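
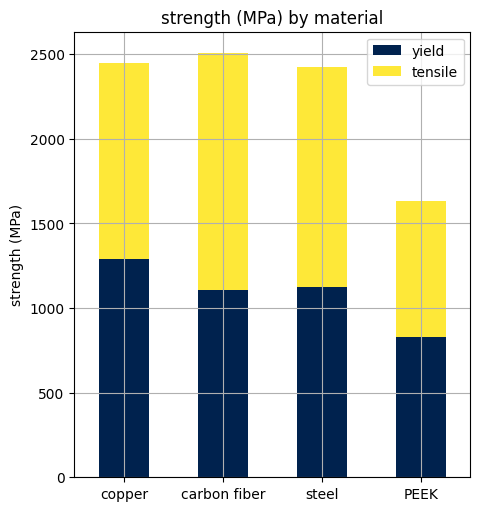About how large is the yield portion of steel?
yield top ≈ 1000, bottom ≈ 0; segment ≈ 1000.

≈ 1000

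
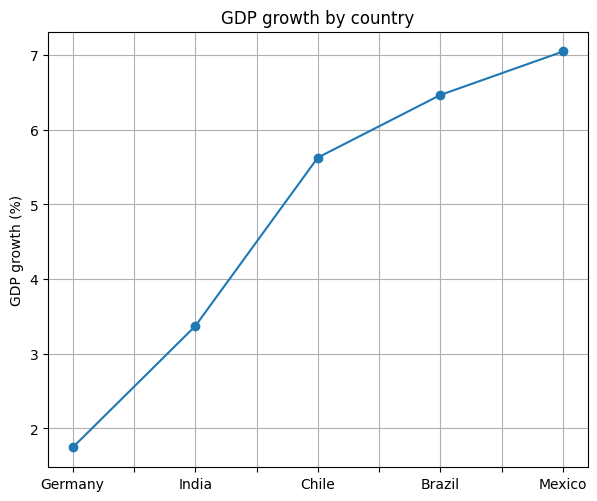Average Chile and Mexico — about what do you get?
≈ 6.25

(5.5 + 7.0) / 2 ≈ 6.25.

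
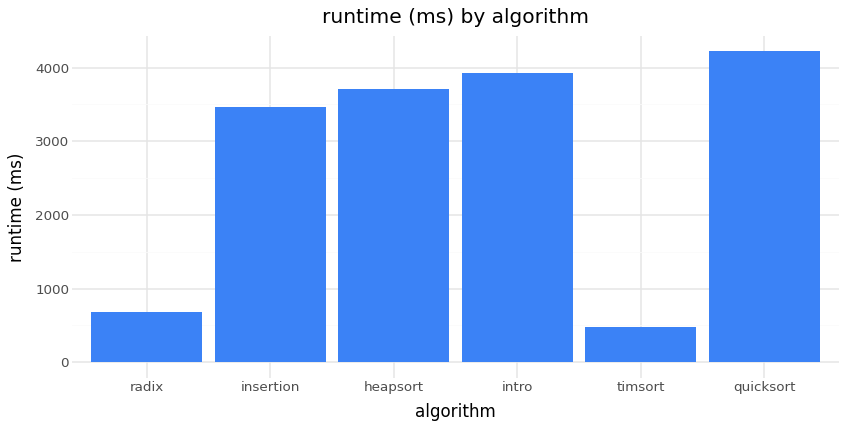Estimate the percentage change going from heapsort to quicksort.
≈ +14.3%

heapsort ≈ 3500, quicksort ≈ 4000; (4000 − 3500) / 3500 ≈ +14.3%.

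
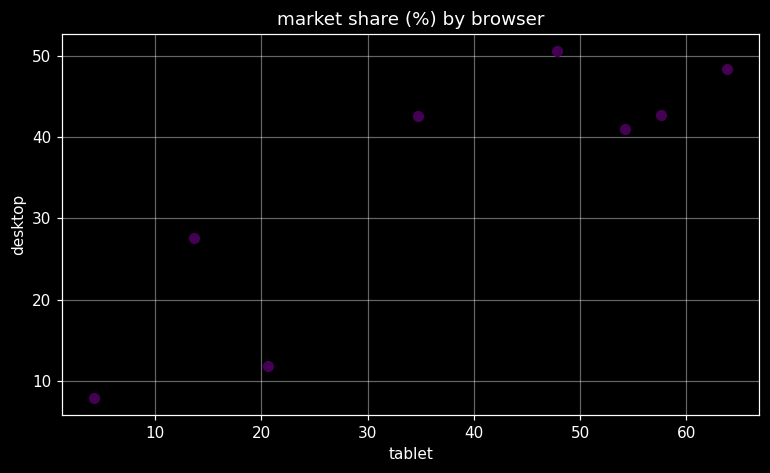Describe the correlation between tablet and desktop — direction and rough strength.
Points are positively correlated; strong (|r| ≈ 0.9).

positive, strong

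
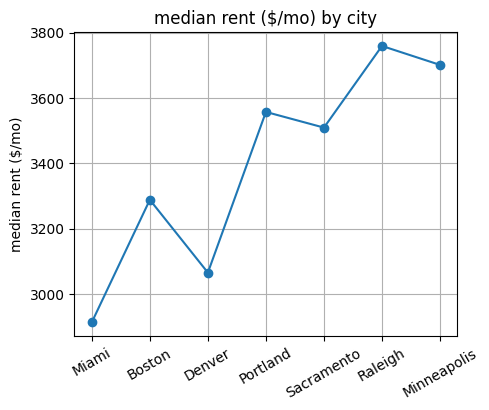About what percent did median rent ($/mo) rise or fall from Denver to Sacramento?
Denver ≈ 3100, Sacramento ≈ 3500; (3500 − 3100) / 3100 ≈ +12.9%.

≈ +12.9%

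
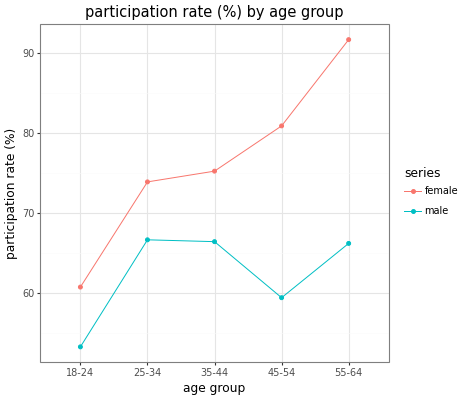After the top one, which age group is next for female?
45-54

Top 3 for female: 55-64 ≈ 90, 45-54 ≈ 80, 35-44 ≈ 75.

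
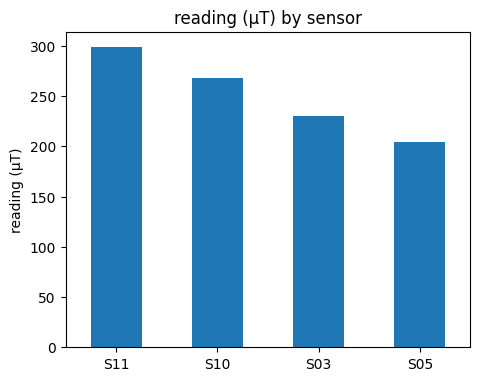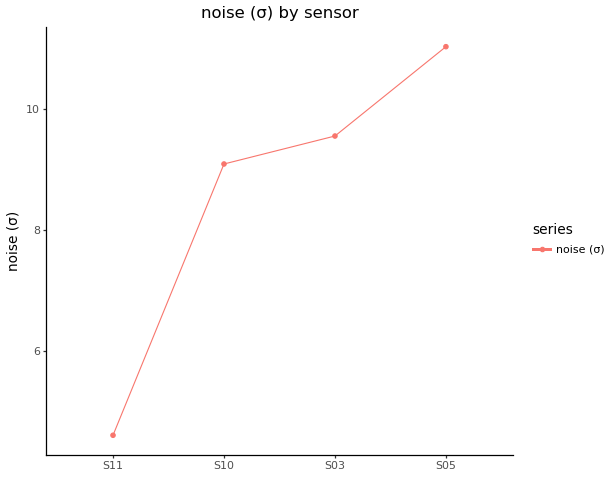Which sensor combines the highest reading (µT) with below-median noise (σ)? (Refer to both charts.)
S11

Chart 2 median noise (σ) ≈ 10; below-median sensors: S11, S10. Among those, S11 has the highest reading (µT) (≈ 300).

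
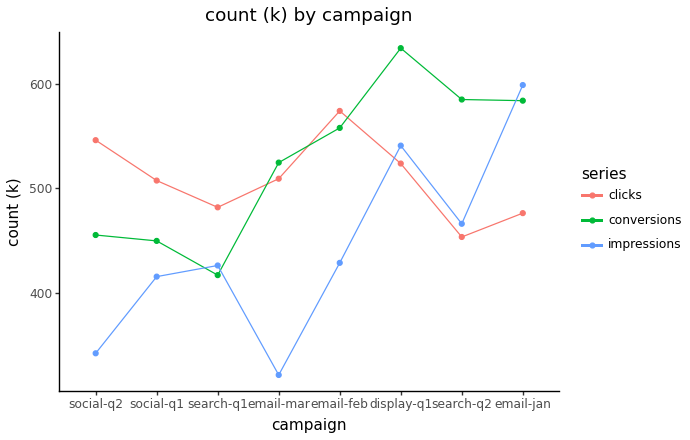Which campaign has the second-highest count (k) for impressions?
display-q1

Top 3 for impressions: email-jan ≈ 600, display-q1 ≈ 550, search-q2 ≈ 450.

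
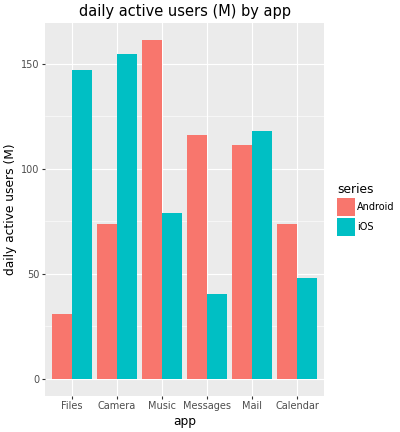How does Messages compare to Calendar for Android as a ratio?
≈ 1.5×

Messages ≈ 120, Calendar ≈ 80; 120/80 ≈ 1.5.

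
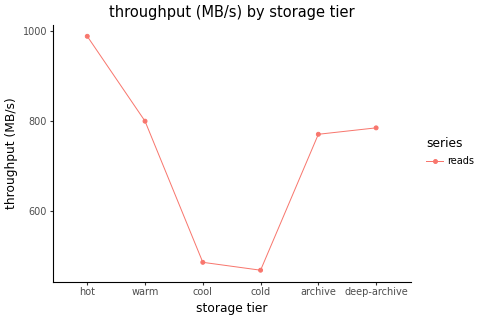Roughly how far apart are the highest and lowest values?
Max hot ≈ 1000, min cold ≈ 450; range ≈ 550.

≈ 550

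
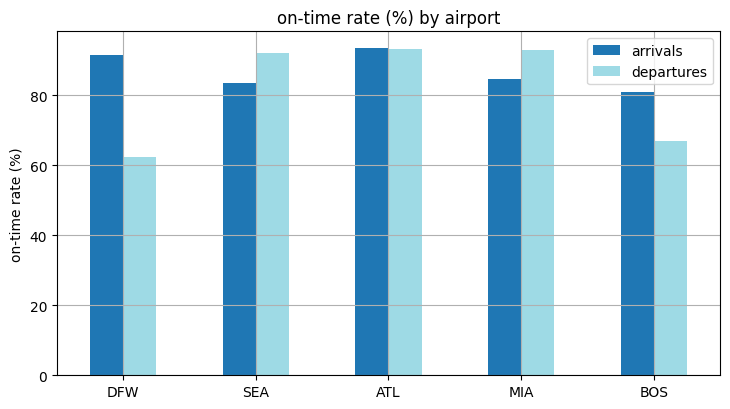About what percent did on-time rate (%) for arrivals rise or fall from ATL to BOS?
≈ -11.1%

ATL ≈ 90, BOS ≈ 80; (80 − 90) / 90 ≈ -11.1%.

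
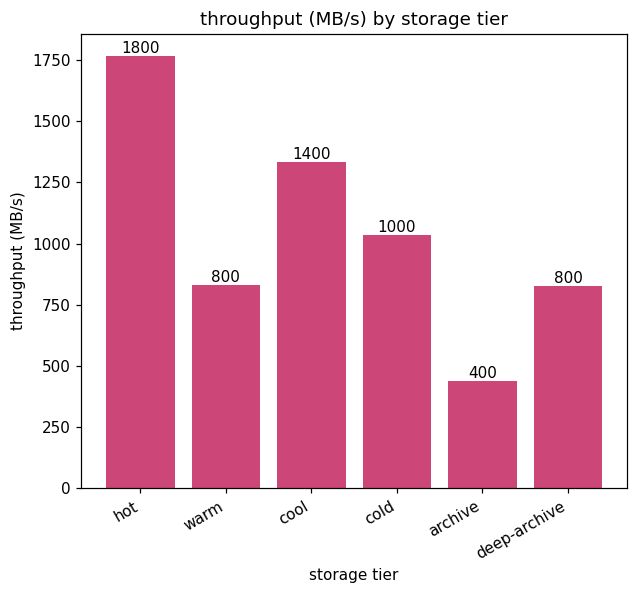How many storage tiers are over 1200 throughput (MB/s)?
Above 1200: hot, cool.

2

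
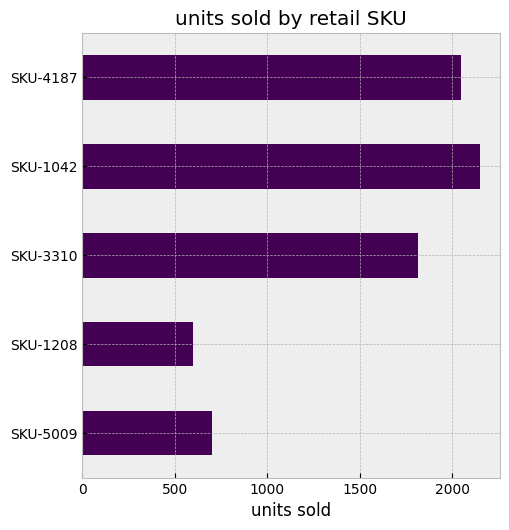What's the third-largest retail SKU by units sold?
Top 4: SKU-1042 ≈ 2200, SKU-4187 ≈ 2000, SKU-3310 ≈ 1800, SKU-5009 ≈ 600.

SKU-3310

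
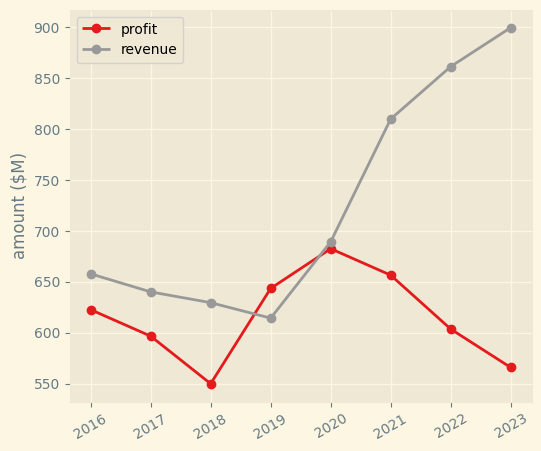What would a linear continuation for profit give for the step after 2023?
Last three: 650, 600, 550 → slope ≈ -50/step → next ≈ 500.

≈ 500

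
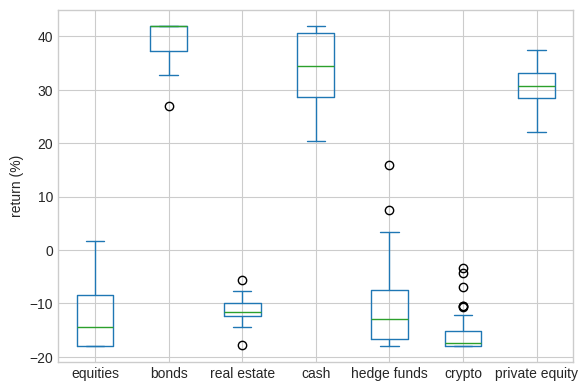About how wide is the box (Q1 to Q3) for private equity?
≈ 5

Q3 ≈ 35, Q1 ≈ 30; IQR ≈ 5.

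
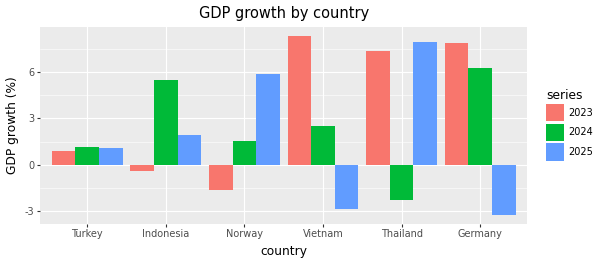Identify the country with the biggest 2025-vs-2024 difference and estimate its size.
Thailand, ≈ 10 %

Thailand: 2025 ≈ 8, 2024 ≈ -2 → gap ≈ 10. Next-largest (Germany) is only ≈ 9.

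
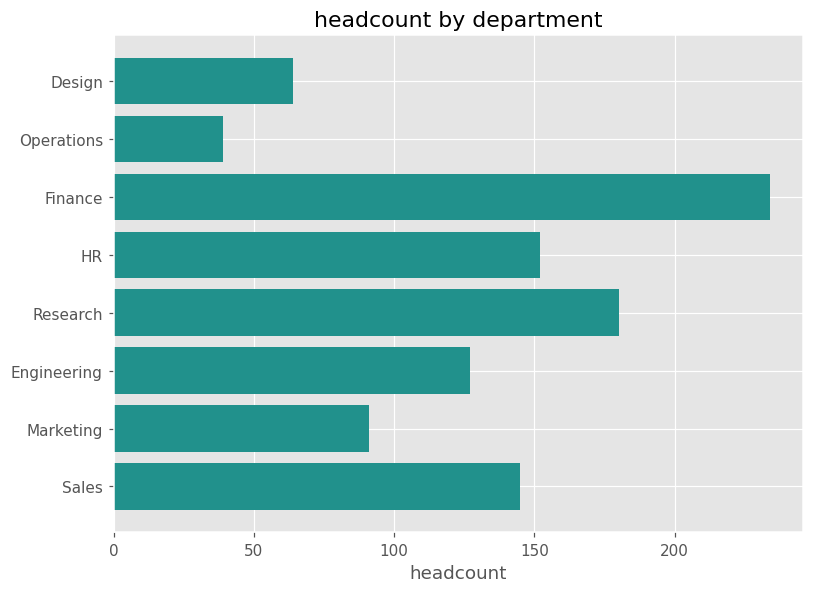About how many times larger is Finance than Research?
≈ 1.33×

Finance ≈ 240, Research ≈ 180; 240/180 ≈ 1.33.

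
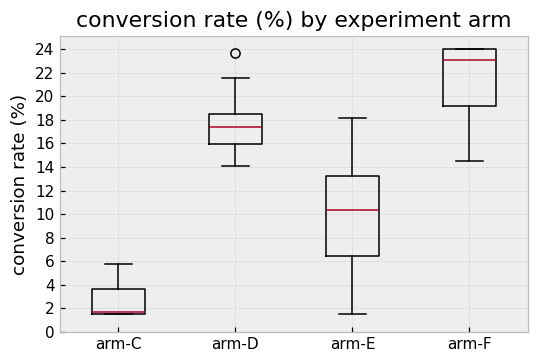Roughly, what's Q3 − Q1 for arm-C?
Q3 ≈ 4, Q1 ≈ 2; IQR ≈ 2.

≈ 2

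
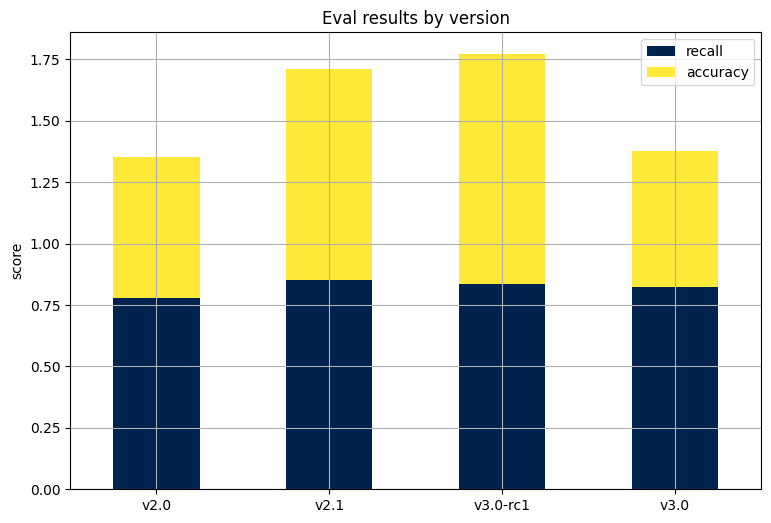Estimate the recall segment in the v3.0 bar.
recall top ≈ 0.8, bottom ≈ 0.0; segment ≈ 0.8.

≈ 0.8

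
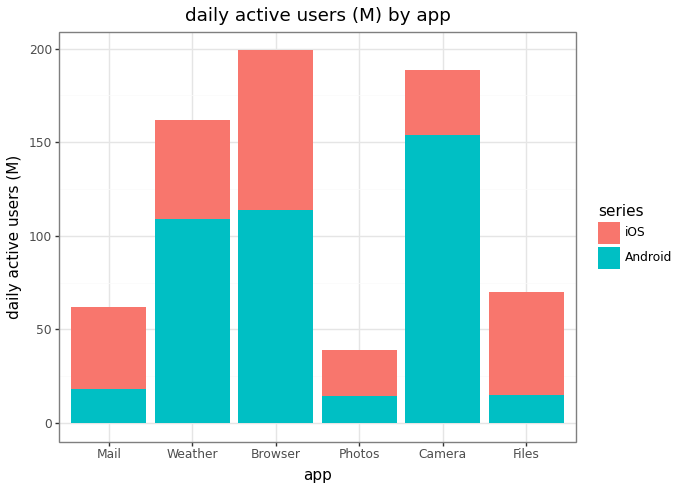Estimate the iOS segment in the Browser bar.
≈ 80

iOS top ≈ 200, bottom ≈ 120; segment ≈ 80.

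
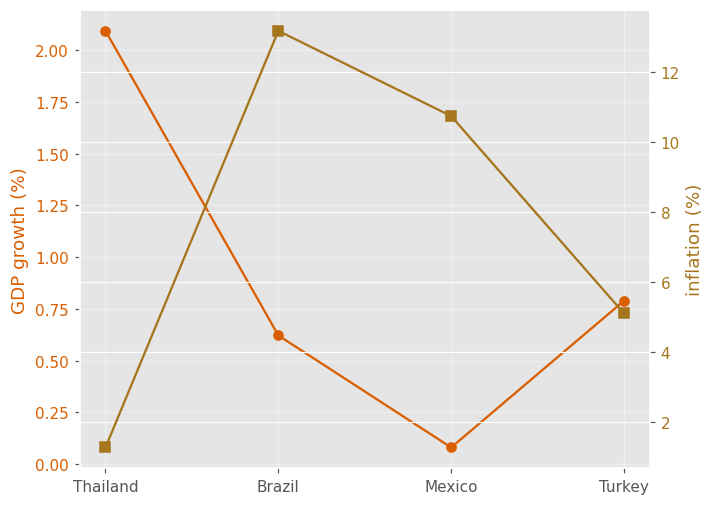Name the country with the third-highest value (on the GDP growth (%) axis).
Brazil

Top 4 (on the GDP growth (%) axis): Thailand ≈ 2.0, Turkey ≈ 0.8, Brazil ≈ 0.6, Mexico ≈ 0.0.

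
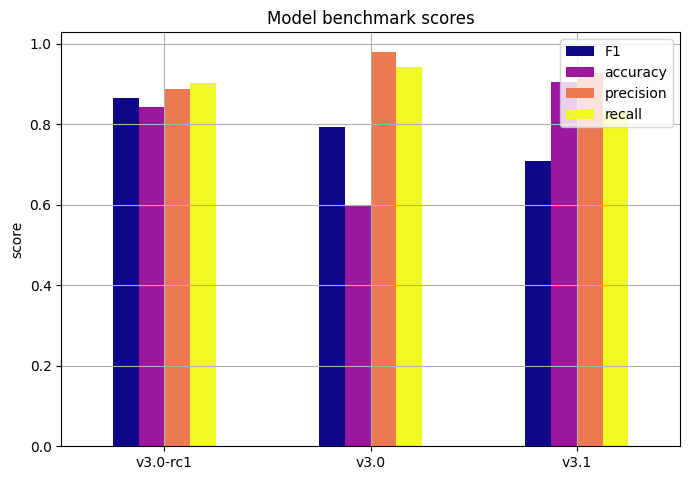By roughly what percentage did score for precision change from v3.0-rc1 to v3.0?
≈ +11.1%

v3.0-rc1 ≈ 0.9, v3.0 ≈ 1.0; (1.0 − 0.9) / 0.9 ≈ +11.1%.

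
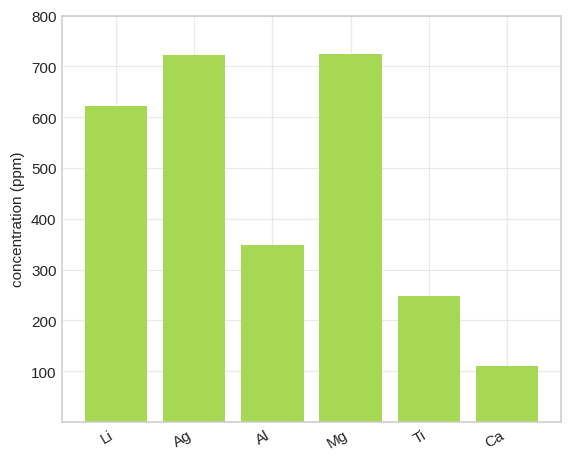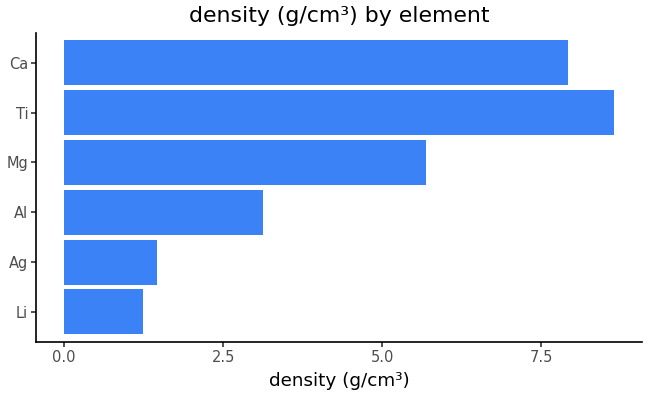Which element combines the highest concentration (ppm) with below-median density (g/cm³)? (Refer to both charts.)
Chart 2 median density (g/cm³) ≈ 4; below-median elements: Li, Ag, Al. Among those, Ag has the highest concentration (ppm) (≈ 700).

Ag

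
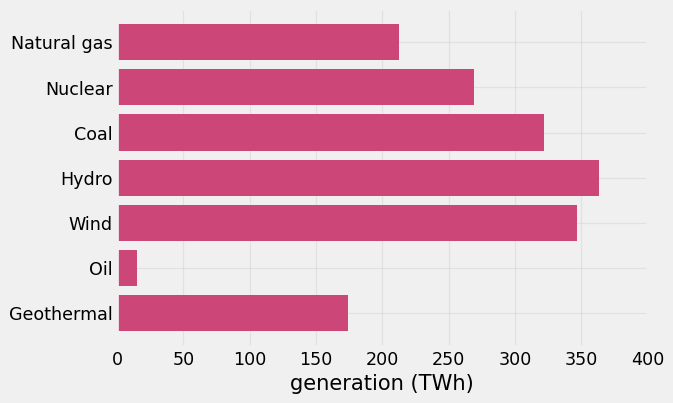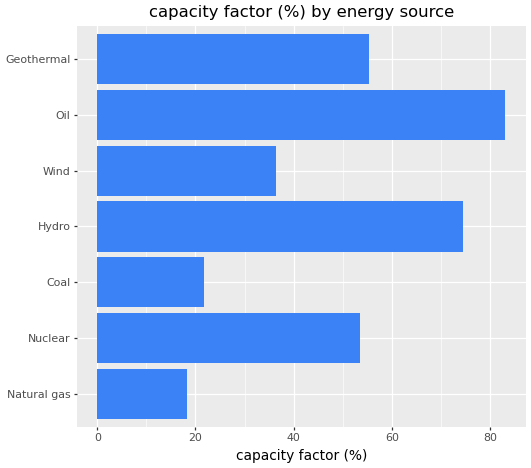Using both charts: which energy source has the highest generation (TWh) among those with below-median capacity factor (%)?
Wind

Chart 2 median capacity factor (%) ≈ 50; below-median energy sources: Natural gas, Coal, Wind. Among those, Wind has the highest generation (TWh) (≈ 350).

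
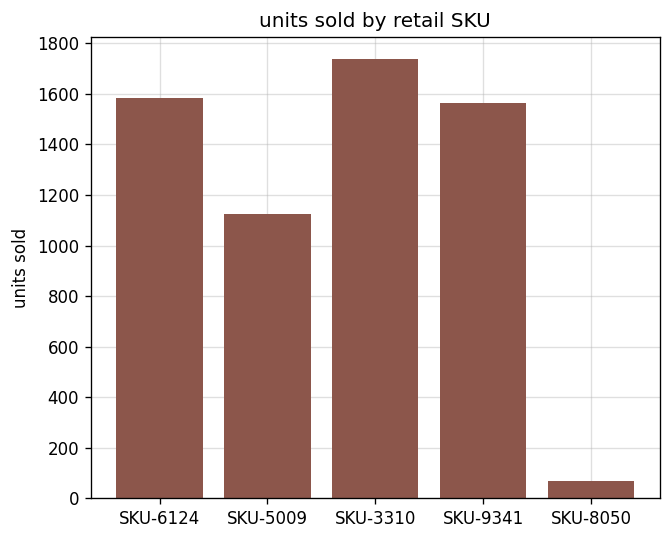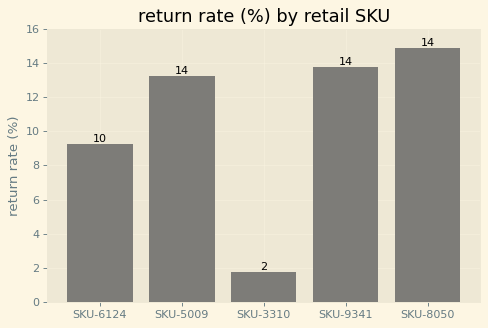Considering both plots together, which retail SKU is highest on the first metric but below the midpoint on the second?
Chart 2 median return rate (%) ≈ 14; below-median retail SKUs: SKU-6124, SKU-3310. Among those, SKU-3310 has the highest units sold (≈ 1800).

SKU-3310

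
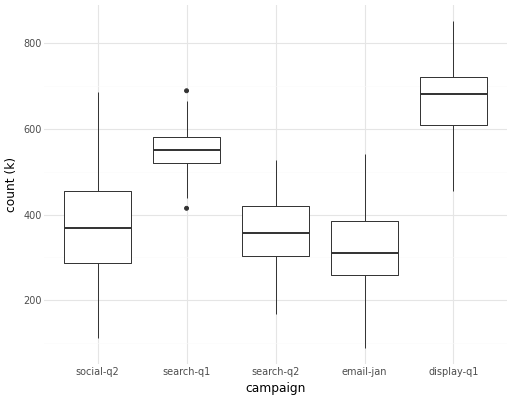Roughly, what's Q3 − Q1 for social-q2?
≈ 150

Q3 ≈ 450, Q1 ≈ 300; IQR ≈ 150.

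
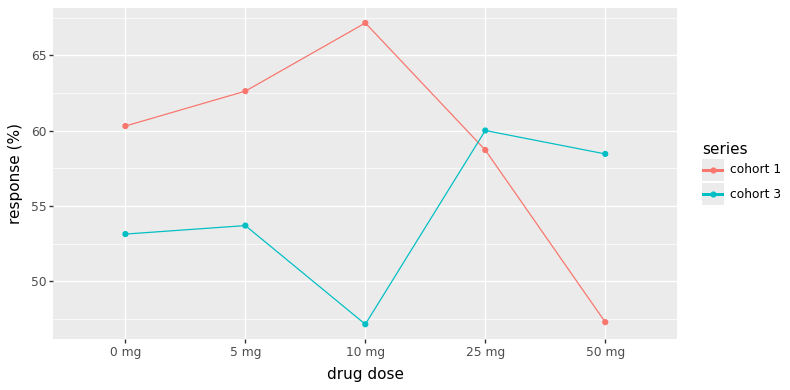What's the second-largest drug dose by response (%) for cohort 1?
5 mg

Top 3 for cohort 1: 10 mg ≈ 68, 5 mg ≈ 62, 0 mg ≈ 60.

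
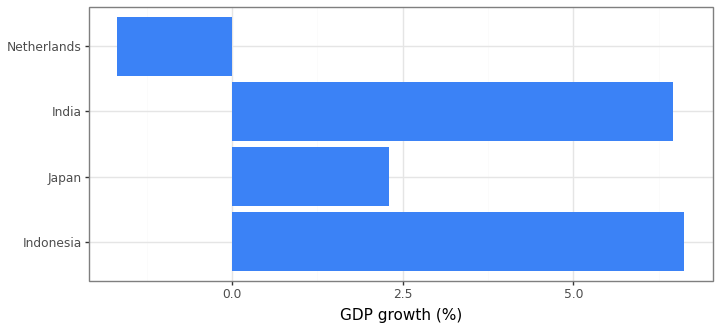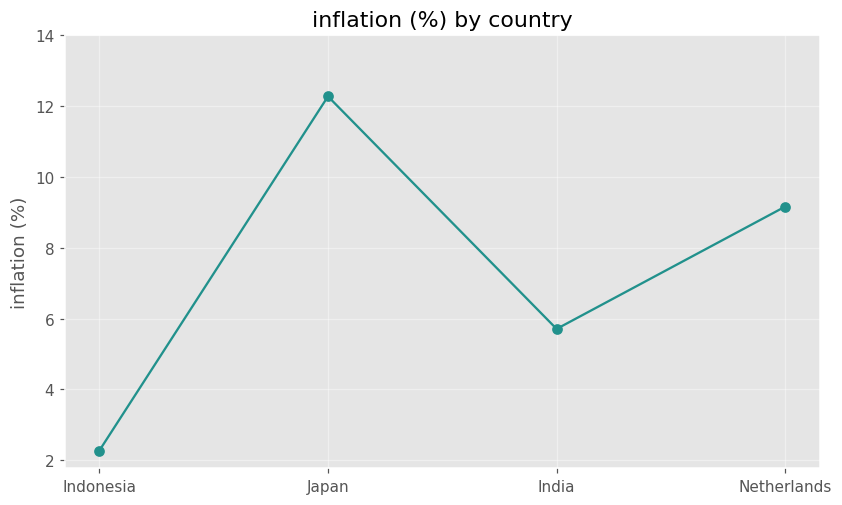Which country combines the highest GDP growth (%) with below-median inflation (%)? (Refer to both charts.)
Indonesia

Chart 2 median inflation (%) ≈ 8; below-median countries: Indonesia, India. Among those, Indonesia has the highest GDP growth (%) (≈ 7).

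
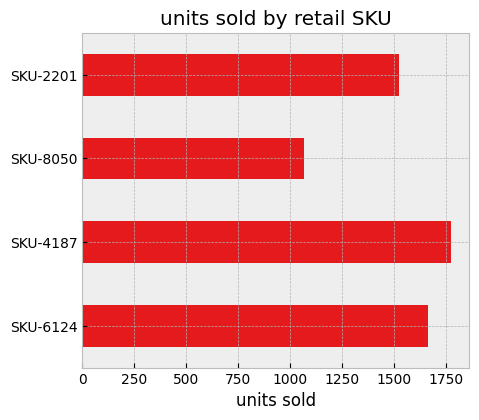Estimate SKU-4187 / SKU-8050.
≈ 1.8×

SKU-4187 ≈ 1800, SKU-8050 ≈ 1000; 1800/1000 ≈ 1.8.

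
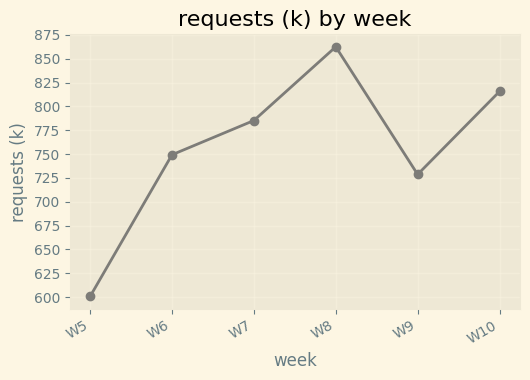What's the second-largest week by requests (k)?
Top 3: W8 ≈ 850, W10 ≈ 825, W7 ≈ 775.

W10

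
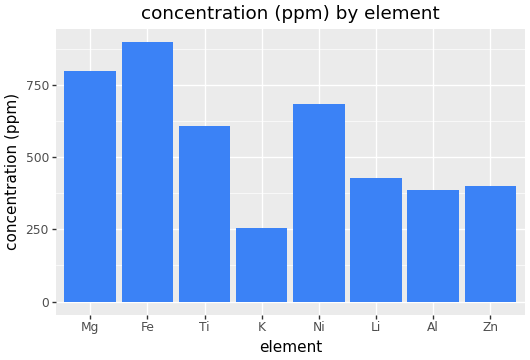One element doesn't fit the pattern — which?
Fe

Fe ≈ 900; the rest sit between ≈ 300 and ≈ 800.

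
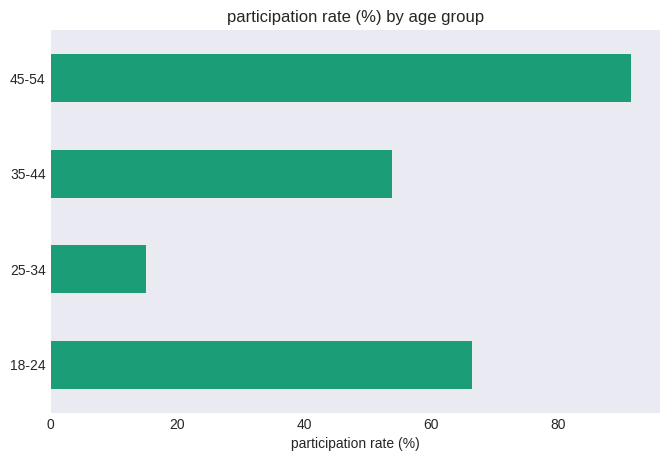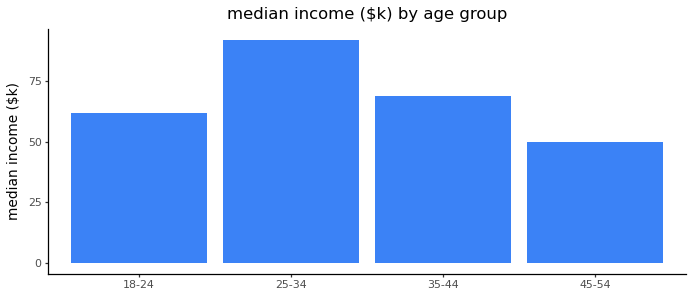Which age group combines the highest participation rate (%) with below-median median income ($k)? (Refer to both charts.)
Chart 2 median median income ($k) ≈ 70; below-median age groups: 18-24, 45-54. Among those, 45-54 has the highest participation rate (%) (≈ 90).

45-54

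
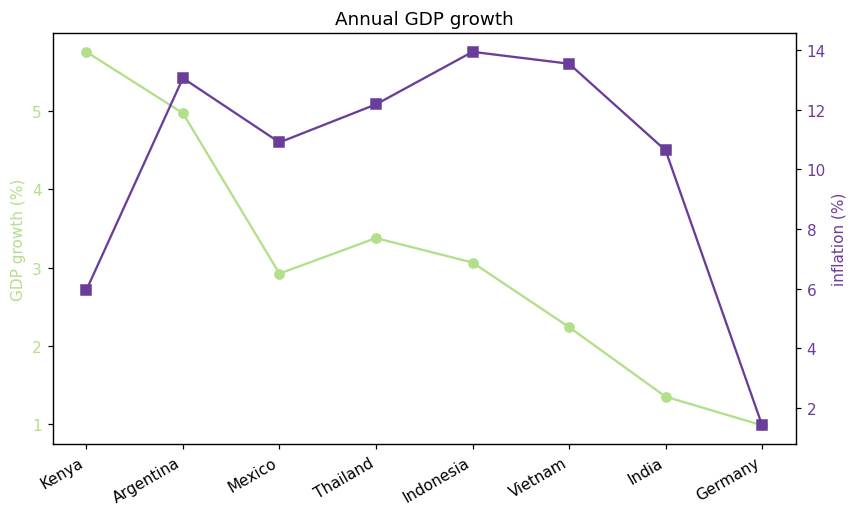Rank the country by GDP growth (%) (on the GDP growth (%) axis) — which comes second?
Top 3 (on the GDP growth (%) axis): Kenya ≈ 6.0, Argentina ≈ 5.0, Thailand ≈ 3.5.

Argentina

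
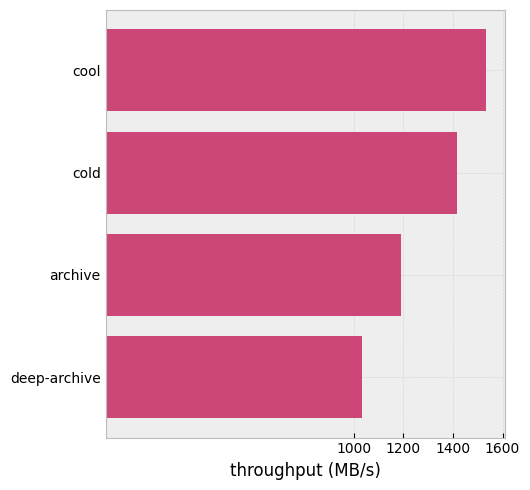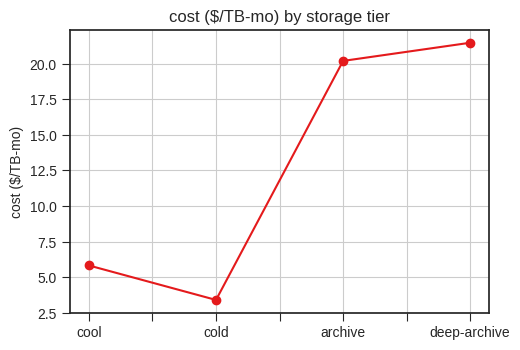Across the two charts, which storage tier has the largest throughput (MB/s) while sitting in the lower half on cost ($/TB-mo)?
Chart 2 median cost ($/TB-mo) ≈ 14; below-median storage tiers: cool, cold. Among those, cool has the highest throughput (MB/s) (≈ 1600).

cool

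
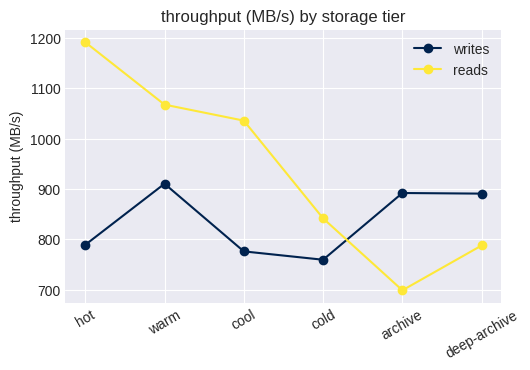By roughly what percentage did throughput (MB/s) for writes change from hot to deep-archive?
≈ +12.5%

hot ≈ 800, deep-archive ≈ 900; (900 − 800) / 800 ≈ +12.5%.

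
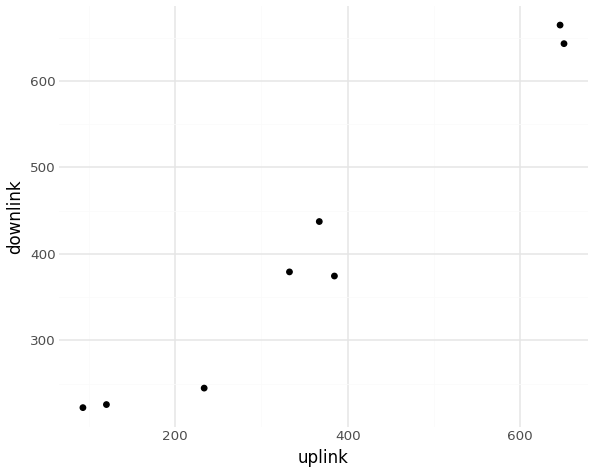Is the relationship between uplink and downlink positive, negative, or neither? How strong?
positive, strong

Points are positively correlated; strong (|r| ≈ 1.0).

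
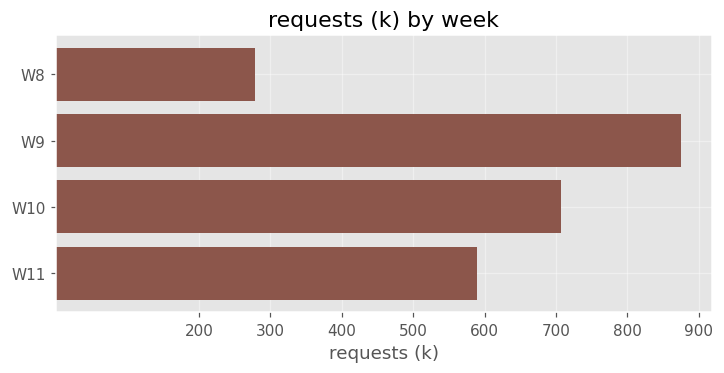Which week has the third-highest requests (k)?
W11

Top 4: W9 ≈ 900, W10 ≈ 700, W11 ≈ 600, W8 ≈ 300.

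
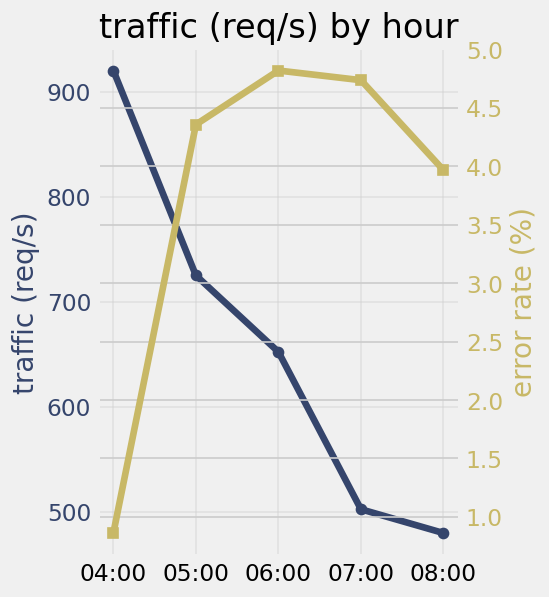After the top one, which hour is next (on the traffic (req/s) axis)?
Top 3 (on the traffic (req/s) axis): 04:00 ≈ 900, 05:00 ≈ 750, 06:00 ≈ 650.

05:00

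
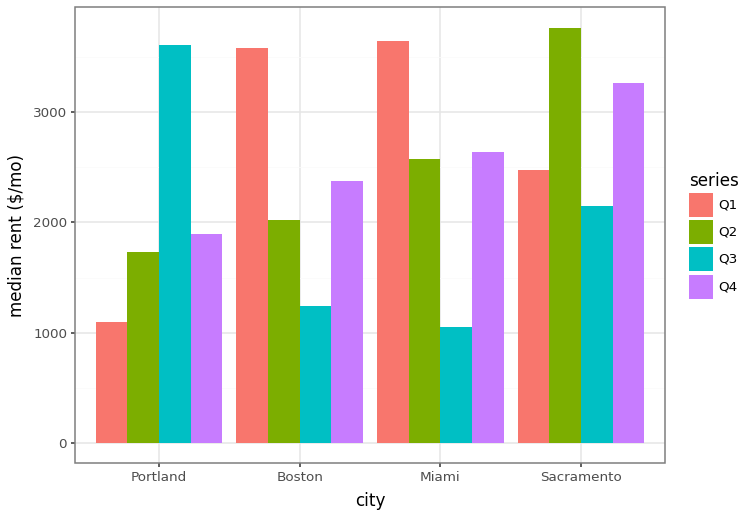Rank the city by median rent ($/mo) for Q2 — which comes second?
Top 3 for Q2: Sacramento ≈ 4000, Miami ≈ 2500, Boston ≈ 2000.

Miami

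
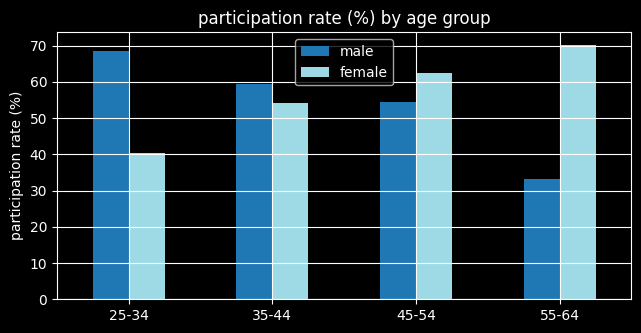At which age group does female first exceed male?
35-44: female ≈ 50 vs male ≈ 60 (not yet); 45-54: female ≈ 60 vs male ≈ 50 (first crossover).

45-54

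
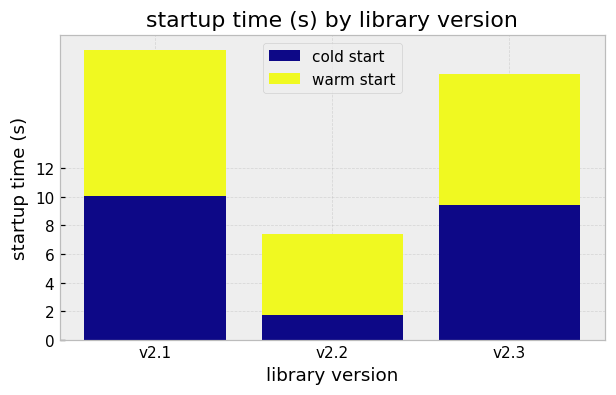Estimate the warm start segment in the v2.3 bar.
warm start top ≈ 18, bottom ≈ 10; segment ≈ 8.

≈ 8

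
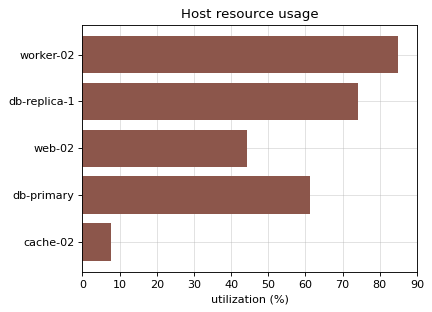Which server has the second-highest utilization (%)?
Top 3: worker-02 ≈ 80, db-replica-1 ≈ 70, db-primary ≈ 60.

db-replica-1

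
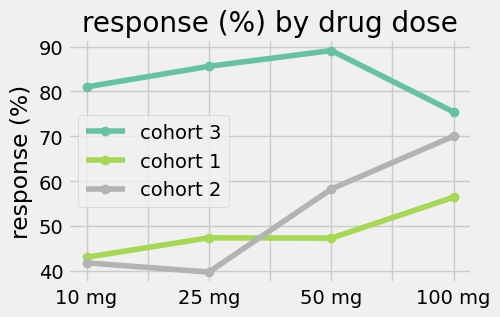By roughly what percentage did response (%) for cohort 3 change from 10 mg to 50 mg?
10 mg ≈ 80, 50 mg ≈ 90; (90 − 80) / 80 ≈ +12.5%.

≈ +12.5%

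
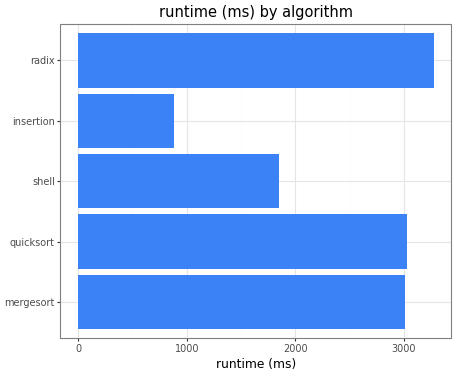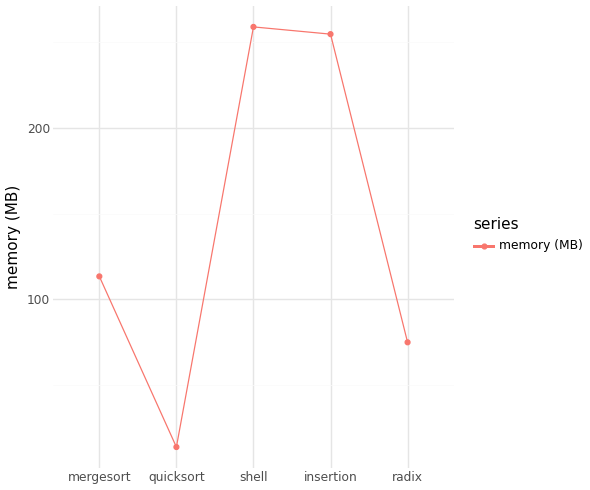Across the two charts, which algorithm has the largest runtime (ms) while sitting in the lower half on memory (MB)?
radix

Chart 2 median memory (MB) ≈ 125; below-median algorithms: quicksort, radix. Among those, radix has the highest runtime (ms) (≈ 3500).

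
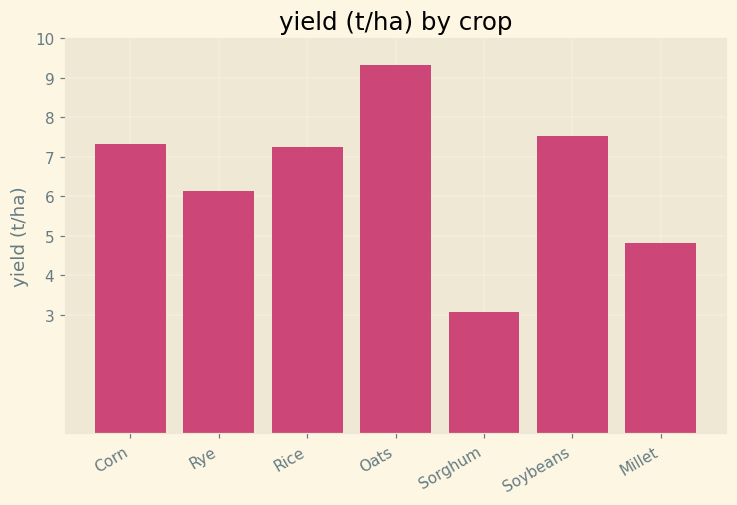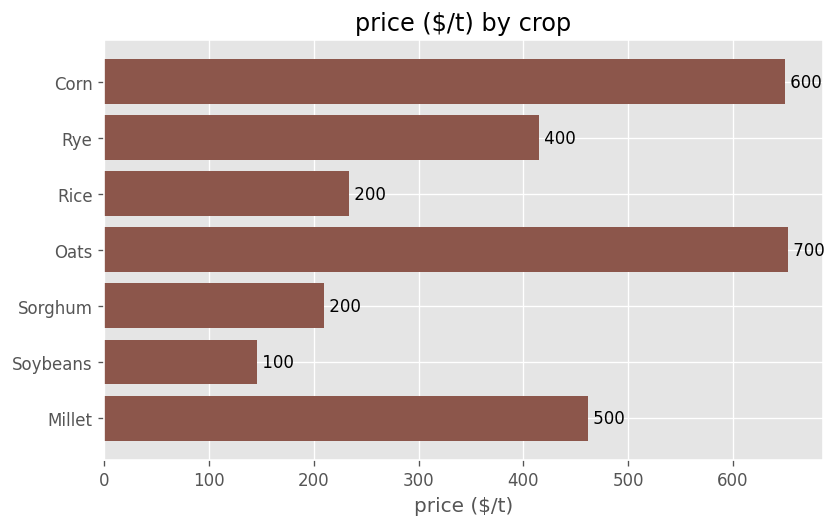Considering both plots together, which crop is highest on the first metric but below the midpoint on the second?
Chart 2 median price ($/t) ≈ 400; below-median crops: Rice, Sorghum, Soybeans. Among those, Soybeans has the highest yield (t/ha) (≈ 8).

Soybeans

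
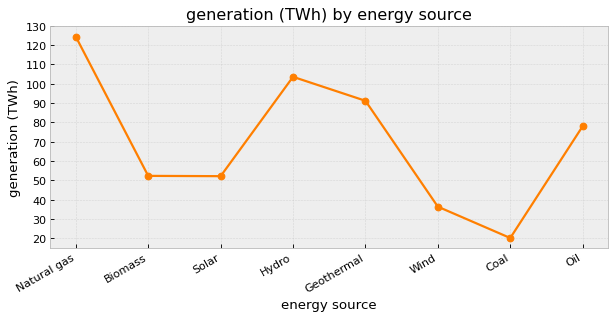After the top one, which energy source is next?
Top 3: Natural gas ≈ 120, Hydro ≈ 100, Geothermal ≈ 90.

Hydro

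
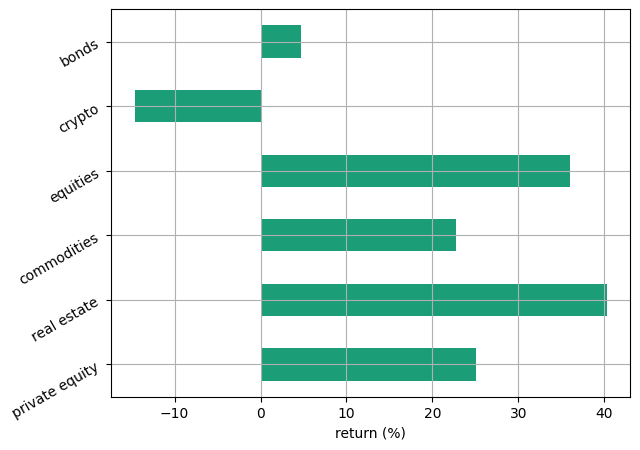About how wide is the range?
Max real estate ≈ 40, min crypto ≈ -15; range ≈ 55.

≈ 55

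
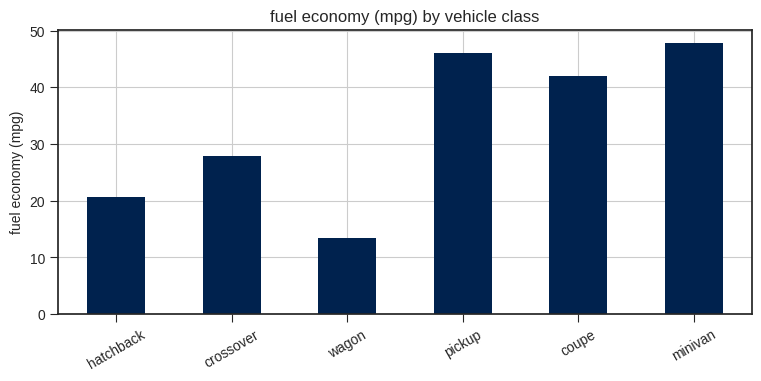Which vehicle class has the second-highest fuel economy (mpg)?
pickup

Top 3: minivan ≈ 50, pickup ≈ 45, coupe ≈ 40.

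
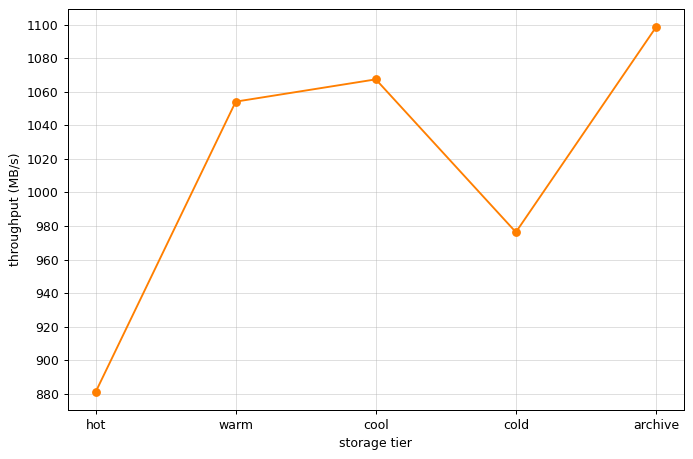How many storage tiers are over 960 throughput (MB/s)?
Above 960: warm, cool, cold, archive.

4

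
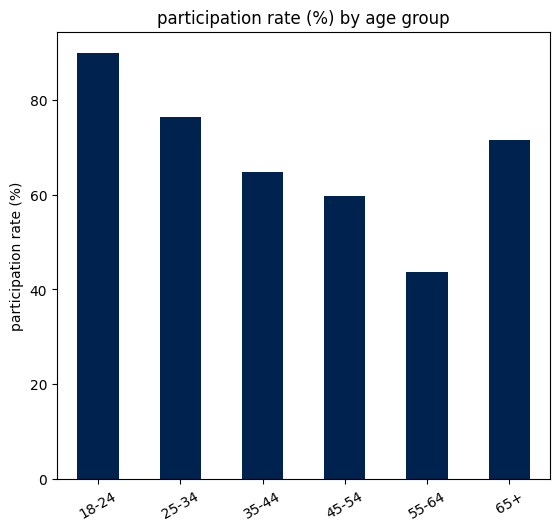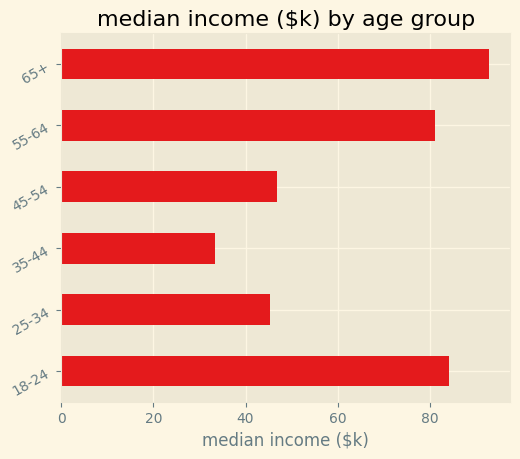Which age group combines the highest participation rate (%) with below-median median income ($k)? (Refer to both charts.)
Chart 2 median median income ($k) ≈ 60; below-median age groups: 25-34, 35-44, 45-54. Among those, 25-34 has the highest participation rate (%) (≈ 80).

25-34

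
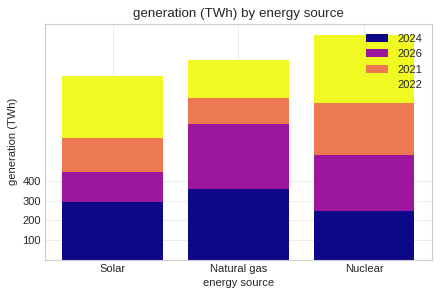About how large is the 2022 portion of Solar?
2022 top ≈ 900, bottom ≈ 600; segment ≈ 300.

≈ 300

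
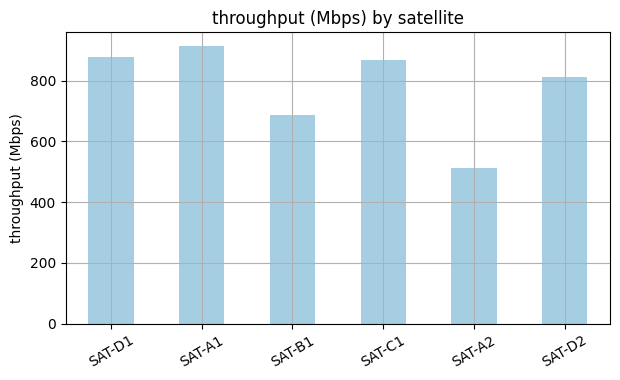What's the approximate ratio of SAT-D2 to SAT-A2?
≈ 1.6×

SAT-D2 ≈ 800, SAT-A2 ≈ 500; 800/500 ≈ 1.6.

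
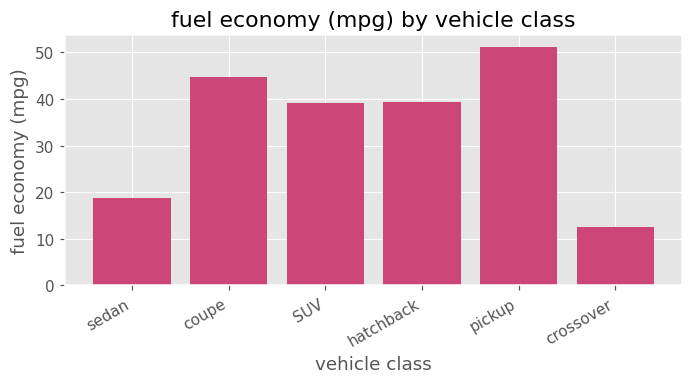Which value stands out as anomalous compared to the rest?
crossover

crossover ≈ 10; the rest sit between ≈ 20 and ≈ 50.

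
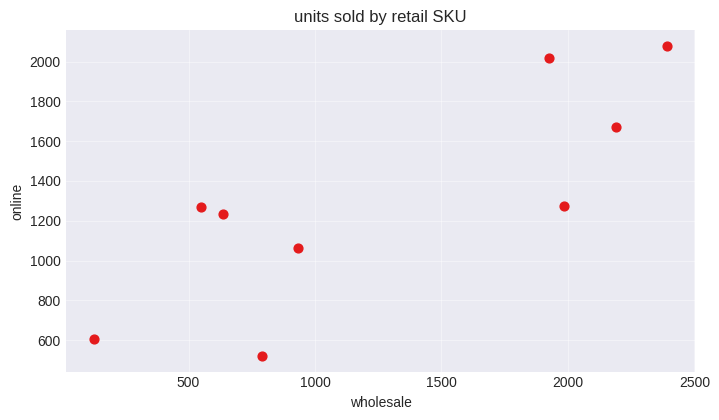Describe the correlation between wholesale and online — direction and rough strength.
Points are positively correlated; strong (|r| ≈ 0.8).

positive, strong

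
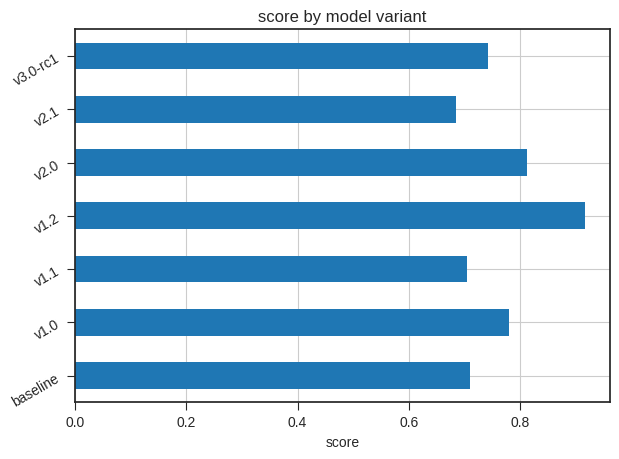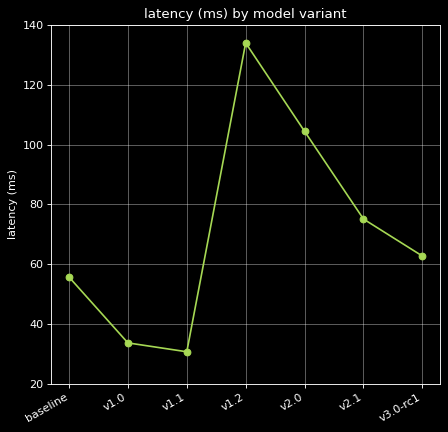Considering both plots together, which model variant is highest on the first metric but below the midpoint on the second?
v1.0

Chart 2 median latency (ms) ≈ 60; below-median model variants: baseline, v1.0, v1.1. Among those, v1.0 has the highest score (≈ 0.8).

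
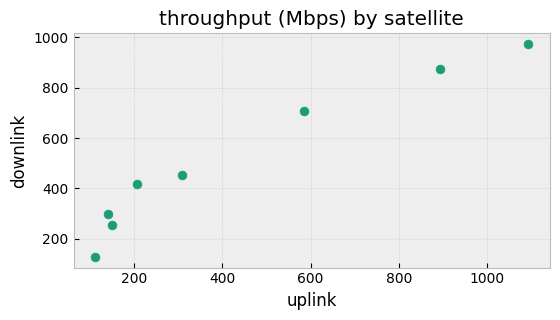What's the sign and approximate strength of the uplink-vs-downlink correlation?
positive, strong

Points are positively correlated; strong (|r| ≈ 1.0).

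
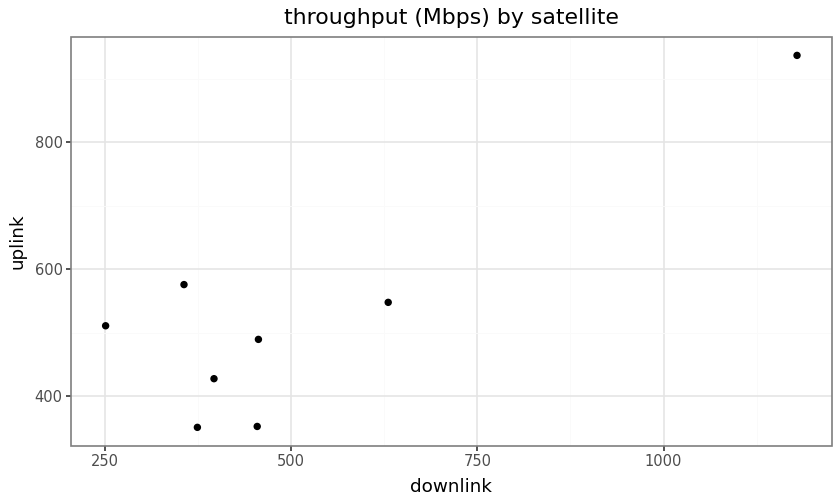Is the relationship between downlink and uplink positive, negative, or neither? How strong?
positive, strong

Points are positively correlated; strong (|r| ≈ 0.8).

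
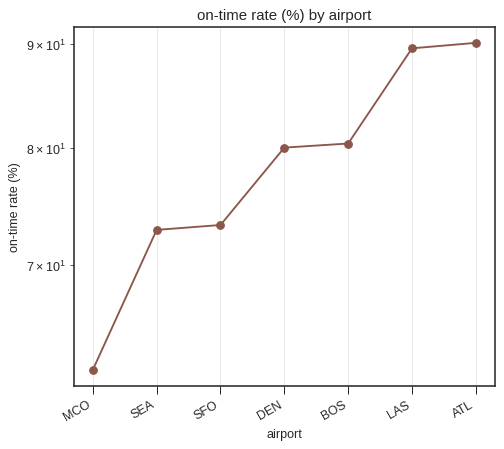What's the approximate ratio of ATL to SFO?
ATL ≈ 90, SFO ≈ 75; 90/75 ≈ 1.2.

≈ 1.2×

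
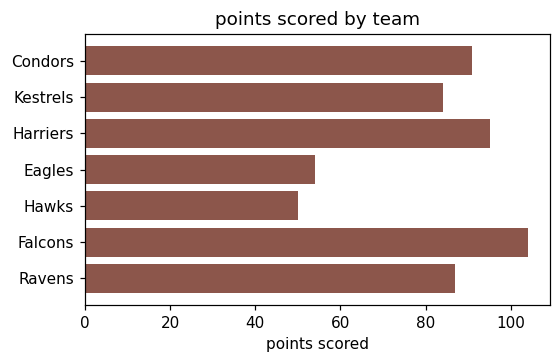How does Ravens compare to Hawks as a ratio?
≈ 1.8×

Ravens ≈ 90, Hawks ≈ 50; 90/50 ≈ 1.8.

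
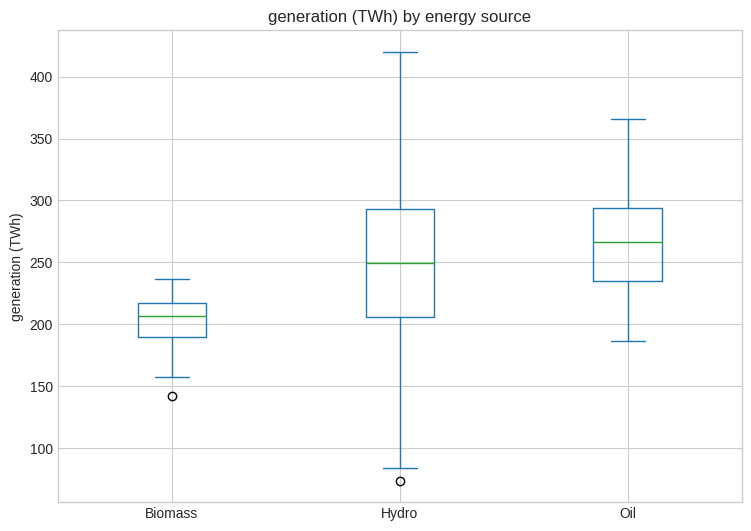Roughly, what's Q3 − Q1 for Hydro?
Q3 ≈ 290, Q1 ≈ 210; IQR ≈ 80.

≈ 80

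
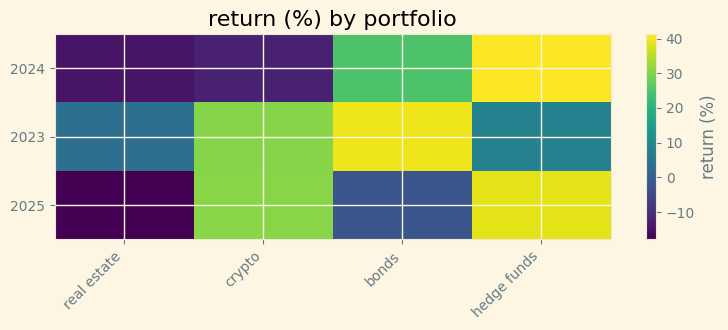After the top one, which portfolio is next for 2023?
crypto

Top 3 for 2023: bonds ≈ 40, crypto ≈ 30, hedge funds ≈ 10.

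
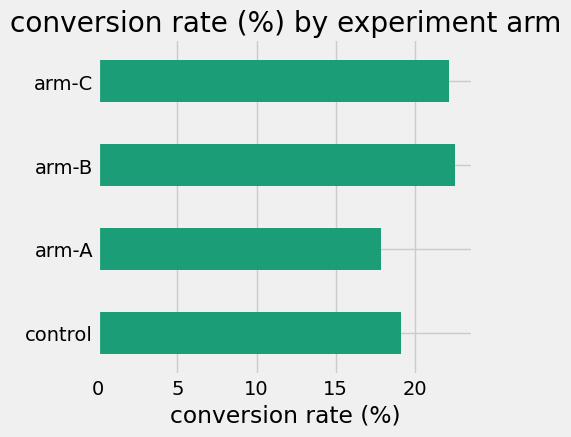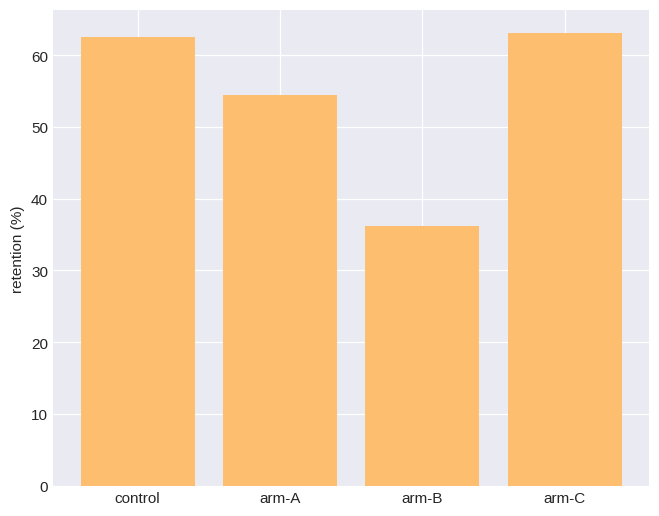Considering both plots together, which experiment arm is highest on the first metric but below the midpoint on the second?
arm-B

Chart 2 median retention (%) ≈ 60; below-median experiment arms: arm-A, arm-B. Among those, arm-B has the highest conversion rate (%) (≈ 25).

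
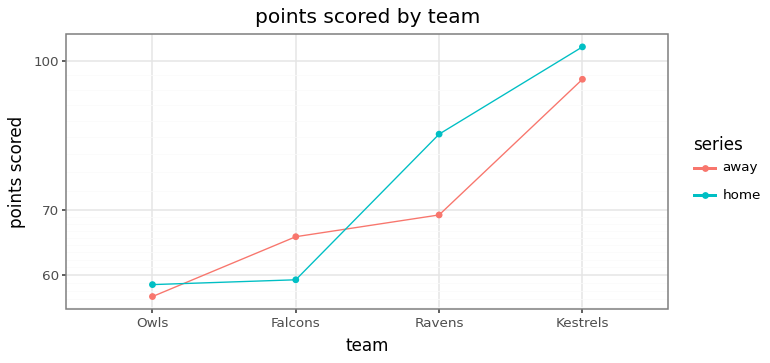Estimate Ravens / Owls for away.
≈ 1.27×

Ravens ≈ 70, Owls ≈ 55; 70/55 ≈ 1.27.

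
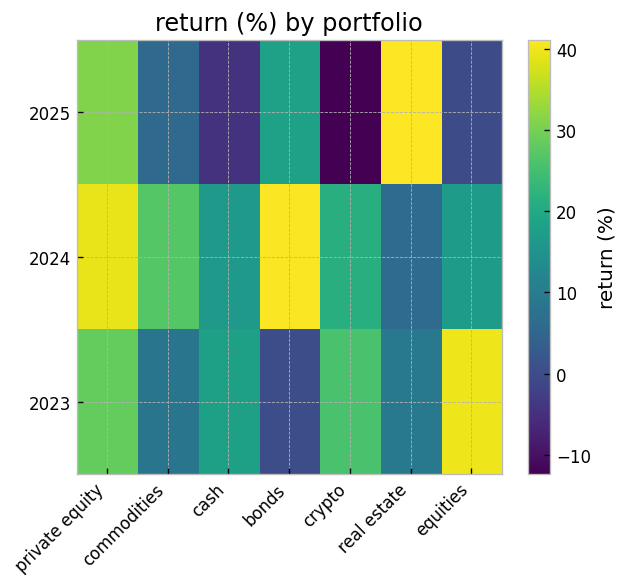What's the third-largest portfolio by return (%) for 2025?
bonds

Top 4 for 2025: real estate ≈ 40, private equity ≈ 30, bonds ≈ 20, commodities ≈ 5.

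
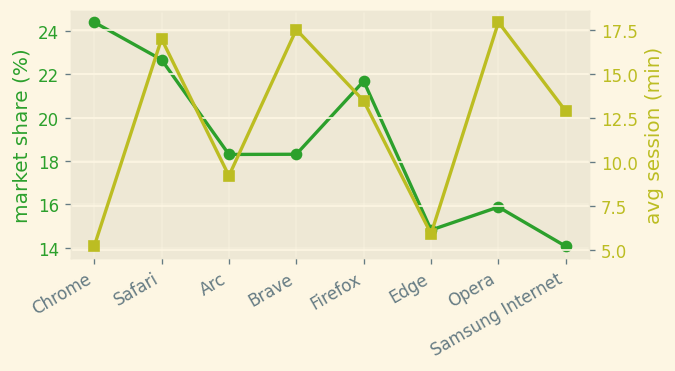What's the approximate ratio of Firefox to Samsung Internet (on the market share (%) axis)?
Firefox ≈ 22, Samsung Internet ≈ 14; 22/14 ≈ 1.57.

≈ 1.57×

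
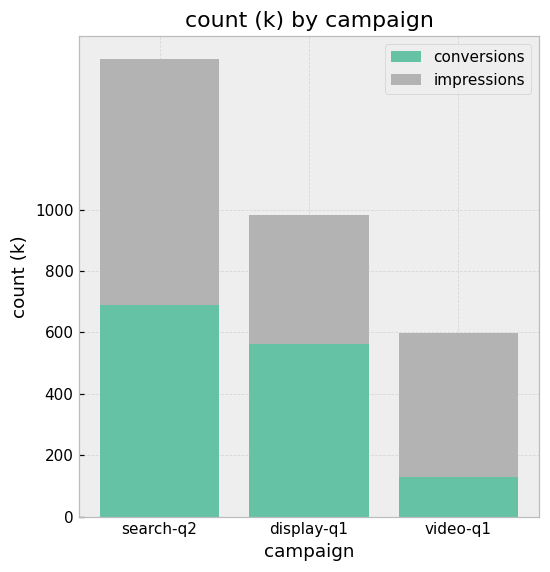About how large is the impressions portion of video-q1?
impressions top ≈ 600, bottom ≈ 200; segment ≈ 400.

≈ 400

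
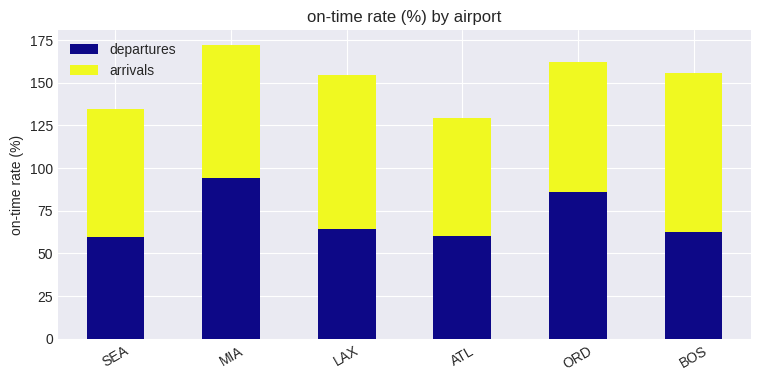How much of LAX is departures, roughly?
departures top ≈ 60, bottom ≈ 0; segment ≈ 60.

≈ 60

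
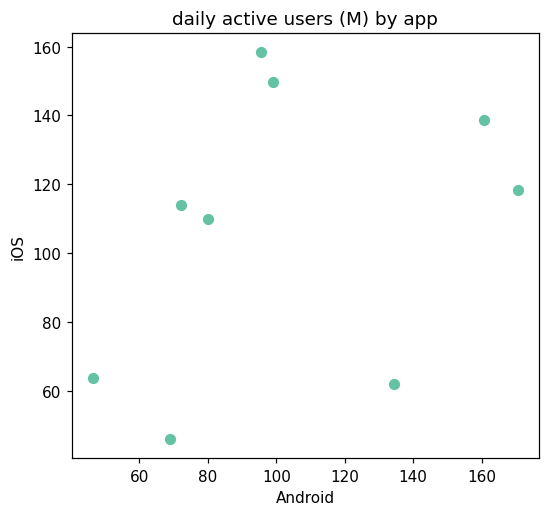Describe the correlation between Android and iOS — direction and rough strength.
Points are positively correlated; weak (|r| ≈ 0.3).

positive, weak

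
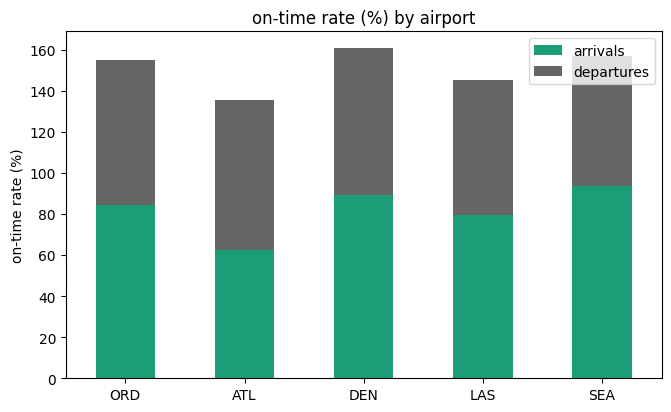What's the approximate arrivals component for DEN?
≈ 80

arrivals top ≈ 80, bottom ≈ 0; segment ≈ 80.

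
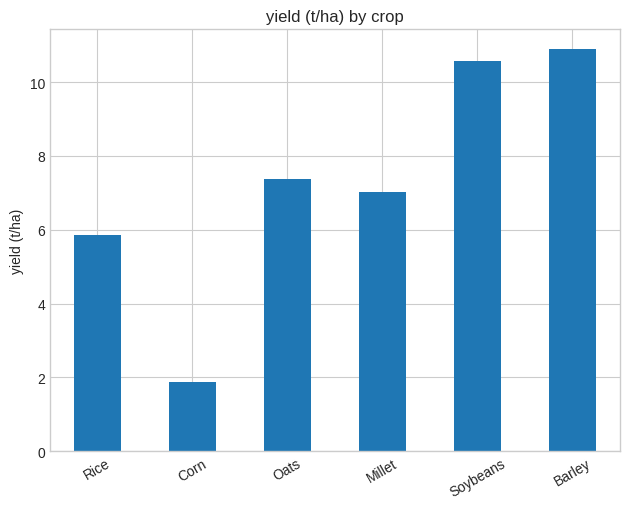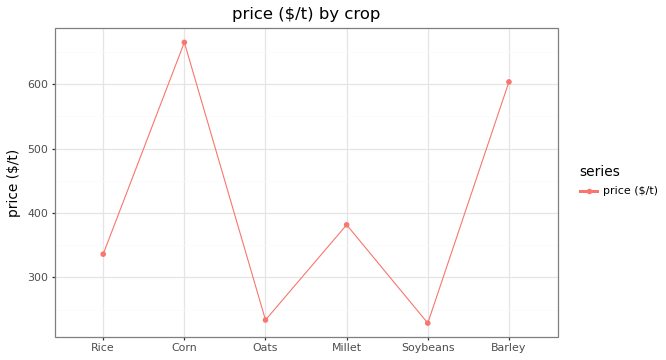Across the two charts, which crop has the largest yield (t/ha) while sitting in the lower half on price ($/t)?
Soybeans

Chart 2 median price ($/t) ≈ 400; below-median crops: Rice, Oats, Soybeans. Among those, Soybeans has the highest yield (t/ha) (≈ 11).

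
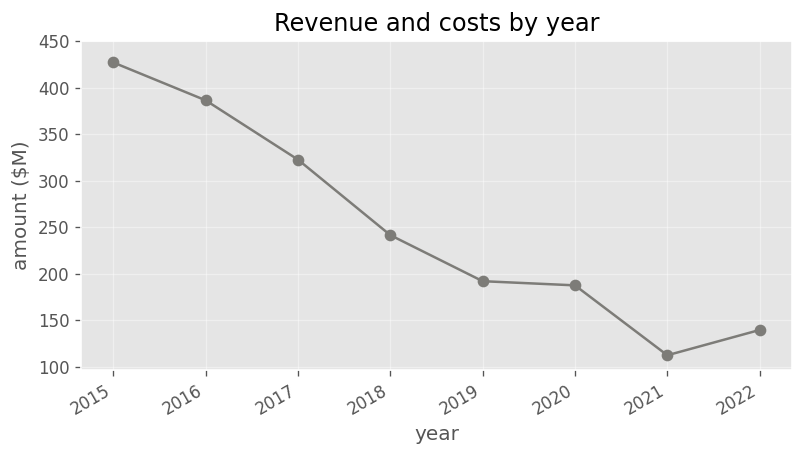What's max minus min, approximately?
Max 2015 ≈ 450, min 2021 ≈ 100; range ≈ 350.

≈ 350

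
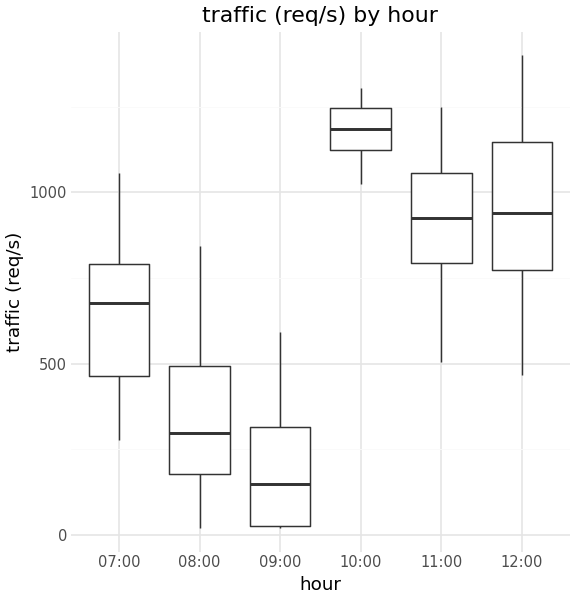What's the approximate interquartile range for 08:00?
Q3 ≈ 500, Q1 ≈ 200; IQR ≈ 300.

≈ 300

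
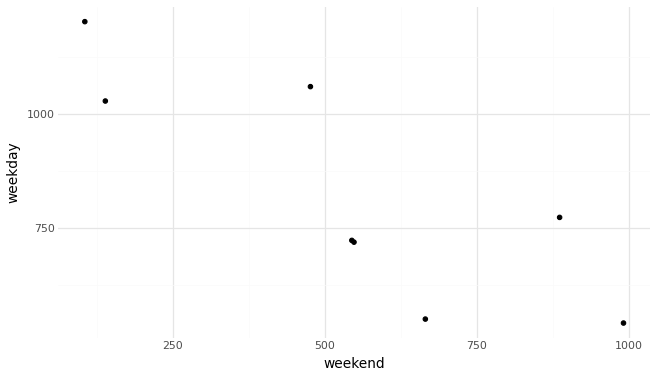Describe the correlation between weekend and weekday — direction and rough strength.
Points are negatively correlated; strong (|r| ≈ 0.8).

negative, strong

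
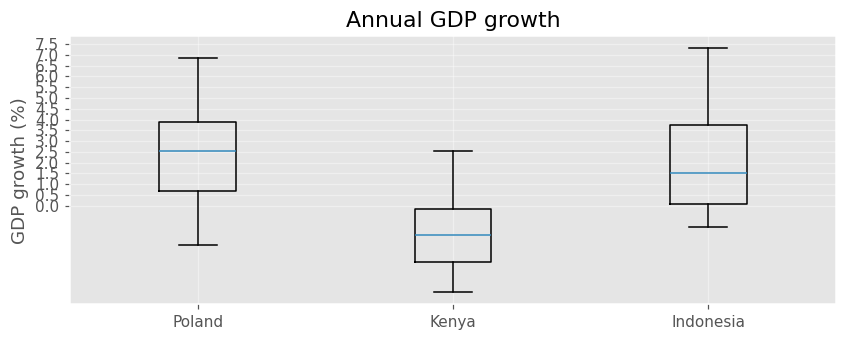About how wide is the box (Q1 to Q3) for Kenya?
Q3 ≈ 0.0, Q1 ≈ -2.5; IQR ≈ 2.5.

≈ 2.5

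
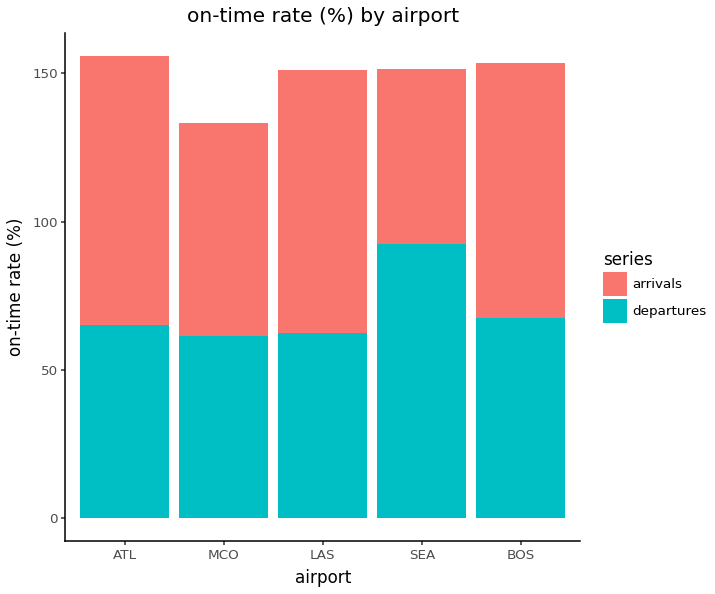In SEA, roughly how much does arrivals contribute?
≈ 60

arrivals top ≈ 160, bottom ≈ 100; segment ≈ 60.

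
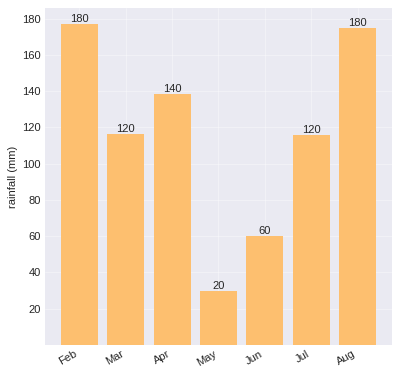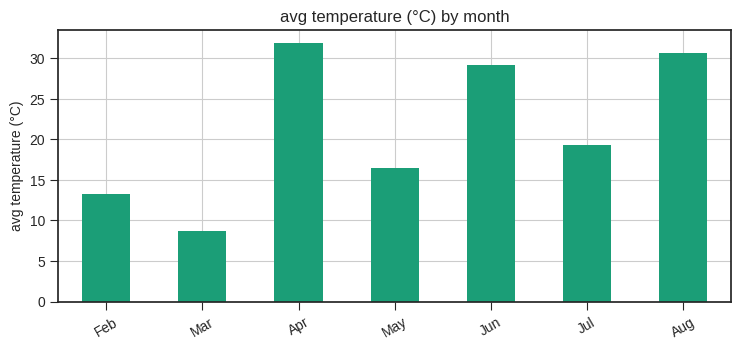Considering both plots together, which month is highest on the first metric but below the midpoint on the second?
Feb

Chart 2 median avg temperature (°C) ≈ 20; below-median months: Feb, Mar, May. Among those, Feb has the highest rainfall (mm) (≈ 180).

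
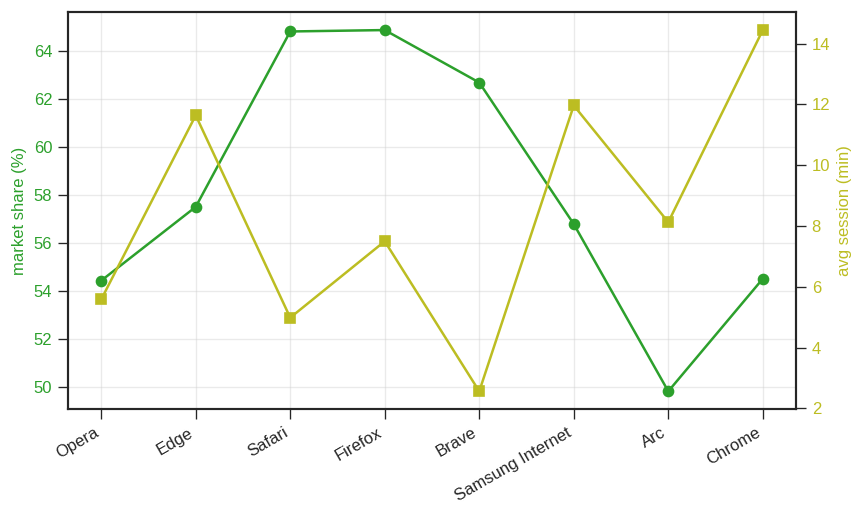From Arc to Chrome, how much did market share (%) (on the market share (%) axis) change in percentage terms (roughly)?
Arc ≈ 50, Chrome ≈ 54; (54 − 50) / 50 ≈ +8%.

≈ +8%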